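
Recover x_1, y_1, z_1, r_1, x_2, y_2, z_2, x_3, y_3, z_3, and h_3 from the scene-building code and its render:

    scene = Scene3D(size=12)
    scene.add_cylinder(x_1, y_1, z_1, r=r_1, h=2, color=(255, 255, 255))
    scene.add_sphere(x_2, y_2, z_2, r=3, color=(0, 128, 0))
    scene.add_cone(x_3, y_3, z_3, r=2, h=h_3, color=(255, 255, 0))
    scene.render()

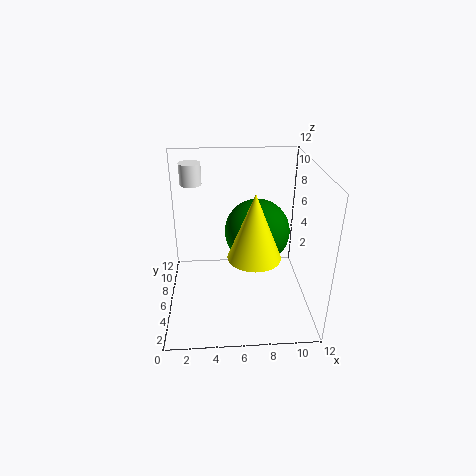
x_1 = 2
y_1 = 11
z_1 = 9
r_1 = 1
x_2 = 8
y_2 = 9
z_2 = 5
x_3 = 7
y_3 = 3
z_3 = 6
h_3 = 5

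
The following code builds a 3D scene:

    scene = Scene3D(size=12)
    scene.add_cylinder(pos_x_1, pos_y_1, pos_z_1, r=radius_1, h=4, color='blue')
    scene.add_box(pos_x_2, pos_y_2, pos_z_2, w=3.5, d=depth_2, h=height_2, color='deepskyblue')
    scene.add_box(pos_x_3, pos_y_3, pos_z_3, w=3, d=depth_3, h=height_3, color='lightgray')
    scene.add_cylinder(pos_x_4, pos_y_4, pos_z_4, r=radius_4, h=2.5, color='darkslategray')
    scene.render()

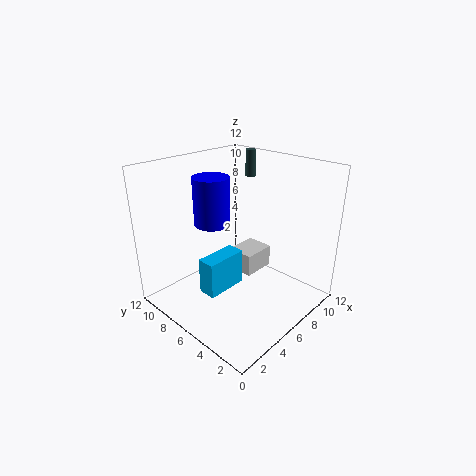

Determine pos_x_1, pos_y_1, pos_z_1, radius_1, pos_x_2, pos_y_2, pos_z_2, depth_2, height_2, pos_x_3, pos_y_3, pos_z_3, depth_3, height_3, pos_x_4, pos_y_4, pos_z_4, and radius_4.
pos_x_1 = 5; pos_y_1 = 8; pos_z_1 = 7; radius_1 = 1.5; pos_x_2 = 2.5; pos_y_2 = 5.5; pos_z_2 = 2; depth_2 = 1.5; height_2 = 3; pos_x_3 = 7.5; pos_y_3 = 6; pos_z_3 = 1.5; depth_3 = 2.5; height_3 = 2; pos_x_4 = 11.5; pos_y_4 = 9.5; pos_z_4 = 9.5; radius_4 = 0.5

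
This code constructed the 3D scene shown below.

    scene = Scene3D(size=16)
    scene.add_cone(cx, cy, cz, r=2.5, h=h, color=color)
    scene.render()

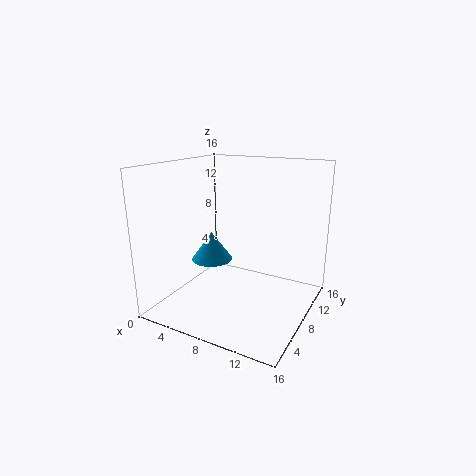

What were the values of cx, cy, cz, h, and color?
cx = 3.5; cy = 9.5; cz = 4; h = 3.5; color = 'deepskyblue'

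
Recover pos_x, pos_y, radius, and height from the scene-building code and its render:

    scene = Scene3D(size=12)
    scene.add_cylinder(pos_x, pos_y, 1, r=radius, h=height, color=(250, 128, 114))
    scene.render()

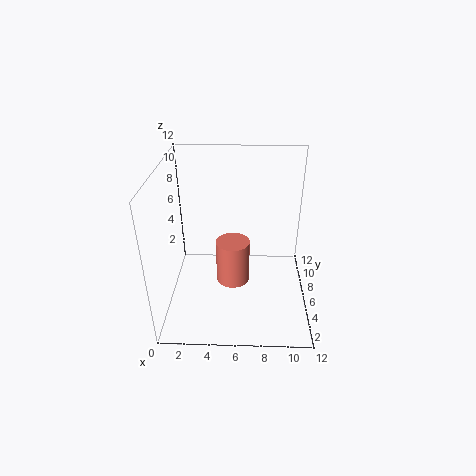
pos_x = 5.5
pos_y = 7
radius = 1.5
height = 4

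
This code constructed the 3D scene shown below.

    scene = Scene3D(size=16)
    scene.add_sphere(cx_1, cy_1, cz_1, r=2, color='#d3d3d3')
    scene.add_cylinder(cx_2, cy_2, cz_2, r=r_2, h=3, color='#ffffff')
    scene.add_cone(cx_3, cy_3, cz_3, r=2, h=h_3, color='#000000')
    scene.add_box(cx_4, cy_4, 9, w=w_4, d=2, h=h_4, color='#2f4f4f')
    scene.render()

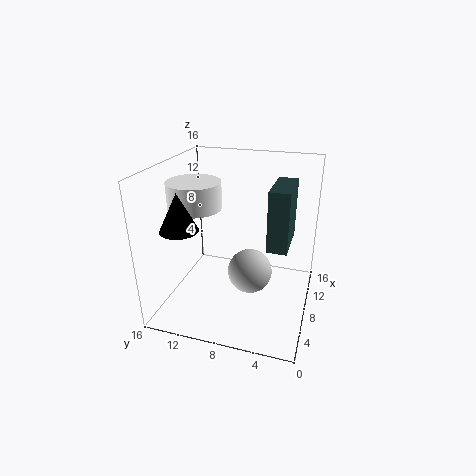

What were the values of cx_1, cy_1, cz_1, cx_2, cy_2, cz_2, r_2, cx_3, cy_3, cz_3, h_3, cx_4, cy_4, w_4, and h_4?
cx_1 = 2, cy_1 = 5, cz_1 = 8, cx_2 = 8, cy_2 = 13, cz_2 = 11, r_2 = 3, cx_3 = 4, cy_3 = 13, cz_3 = 10, h_3 = 4, cx_4 = 4, cy_4 = 2, w_4 = 5, h_4 = 6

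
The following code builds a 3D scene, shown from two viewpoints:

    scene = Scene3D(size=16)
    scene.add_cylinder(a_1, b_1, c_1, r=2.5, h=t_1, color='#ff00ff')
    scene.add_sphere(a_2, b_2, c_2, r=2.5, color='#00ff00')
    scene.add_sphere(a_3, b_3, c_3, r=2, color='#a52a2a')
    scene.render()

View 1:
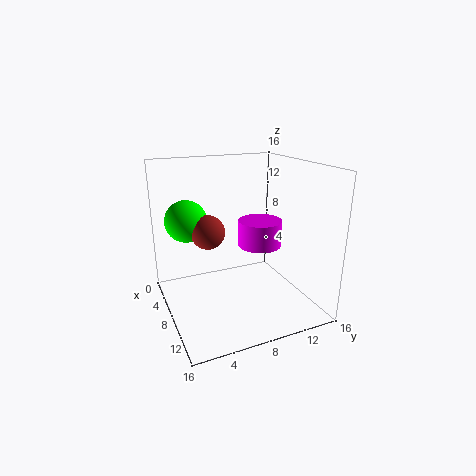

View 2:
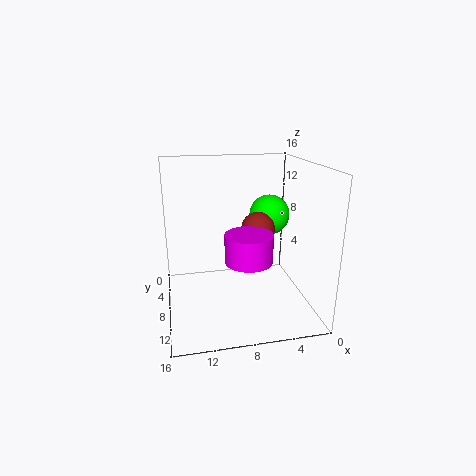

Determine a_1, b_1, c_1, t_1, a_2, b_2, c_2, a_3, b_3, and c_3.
a_1 = 7.5, b_1 = 11, c_1 = 6.5, t_1 = 3, a_2 = 3, b_2 = 3.5, c_2 = 9, a_3 = 5, b_3 = 5.5, c_3 = 8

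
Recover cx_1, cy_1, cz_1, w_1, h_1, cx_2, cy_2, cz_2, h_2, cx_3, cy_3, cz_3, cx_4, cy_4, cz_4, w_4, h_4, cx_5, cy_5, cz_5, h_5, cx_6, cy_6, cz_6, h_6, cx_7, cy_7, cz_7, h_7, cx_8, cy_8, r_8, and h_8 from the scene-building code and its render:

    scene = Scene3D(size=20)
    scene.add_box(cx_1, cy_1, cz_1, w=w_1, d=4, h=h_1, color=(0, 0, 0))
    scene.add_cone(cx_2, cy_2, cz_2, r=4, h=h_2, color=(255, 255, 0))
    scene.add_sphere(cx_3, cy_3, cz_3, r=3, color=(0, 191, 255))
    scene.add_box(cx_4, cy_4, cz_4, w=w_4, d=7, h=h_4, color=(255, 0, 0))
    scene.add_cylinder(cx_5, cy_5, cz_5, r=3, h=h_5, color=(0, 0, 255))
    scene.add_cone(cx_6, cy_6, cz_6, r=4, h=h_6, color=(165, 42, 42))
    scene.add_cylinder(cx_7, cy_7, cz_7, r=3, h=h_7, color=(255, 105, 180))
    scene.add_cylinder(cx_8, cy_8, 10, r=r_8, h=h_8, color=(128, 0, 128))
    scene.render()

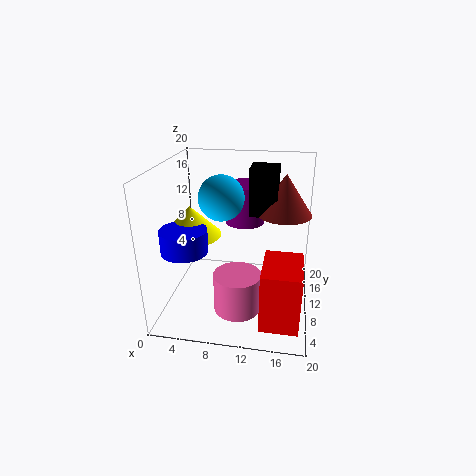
cx_1 = 11
cy_1 = 13
cz_1 = 12
w_1 = 4
h_1 = 7
cx_2 = 4
cy_2 = 8
cz_2 = 11
h_2 = 4
cx_3 = 8
cy_3 = 9
cz_3 = 16
cx_4 = 14
cy_4 = 2
cz_4 = 1
w_4 = 5
h_4 = 8
cx_5 = 4
cy_5 = 5
cz_5 = 10
h_5 = 3
cx_6 = 16
cy_6 = 15
cz_6 = 12
h_6 = 6
cx_7 = 11
cy_7 = 4
cz_7 = 3
h_7 = 5
cx_8 = 10
cy_8 = 16
r_8 = 3
h_8 = 6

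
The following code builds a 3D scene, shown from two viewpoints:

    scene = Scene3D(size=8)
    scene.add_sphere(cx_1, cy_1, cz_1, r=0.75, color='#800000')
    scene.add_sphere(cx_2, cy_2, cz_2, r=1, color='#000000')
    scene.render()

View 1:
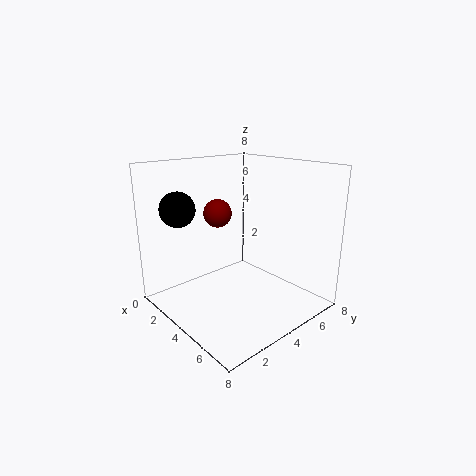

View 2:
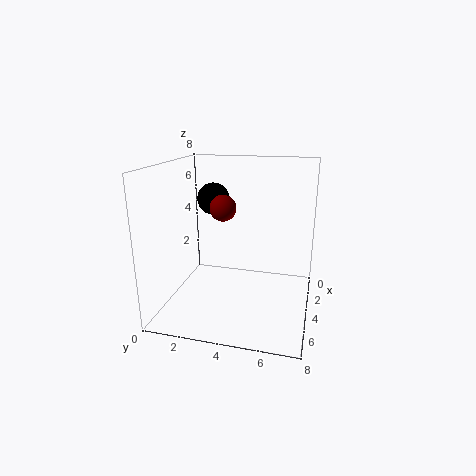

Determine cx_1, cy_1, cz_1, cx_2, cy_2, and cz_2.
cx_1 = 3.5, cy_1 = 3, cz_1 = 5.5, cx_2 = 1.5, cy_2 = 1.75, cz_2 = 5.5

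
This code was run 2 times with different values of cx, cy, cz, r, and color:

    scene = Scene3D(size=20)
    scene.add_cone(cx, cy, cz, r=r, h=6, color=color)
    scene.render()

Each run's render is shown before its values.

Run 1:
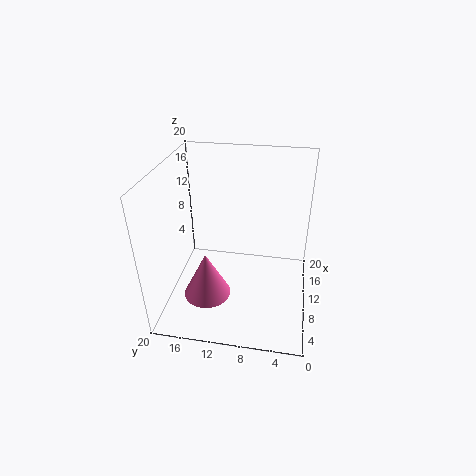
cx = 4
cy = 13
cz = 5
r = 3
color = 'hotpink'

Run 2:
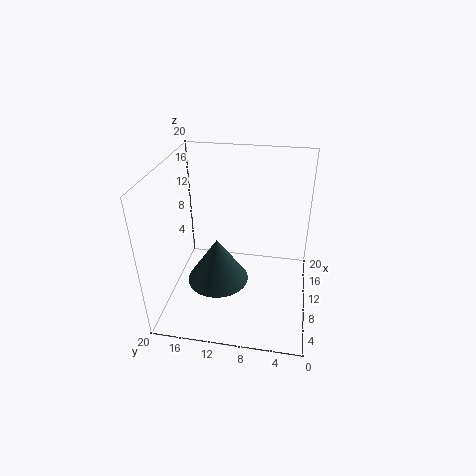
cx = 6
cy = 12
cz = 6
r = 4
color = 'darkslategray'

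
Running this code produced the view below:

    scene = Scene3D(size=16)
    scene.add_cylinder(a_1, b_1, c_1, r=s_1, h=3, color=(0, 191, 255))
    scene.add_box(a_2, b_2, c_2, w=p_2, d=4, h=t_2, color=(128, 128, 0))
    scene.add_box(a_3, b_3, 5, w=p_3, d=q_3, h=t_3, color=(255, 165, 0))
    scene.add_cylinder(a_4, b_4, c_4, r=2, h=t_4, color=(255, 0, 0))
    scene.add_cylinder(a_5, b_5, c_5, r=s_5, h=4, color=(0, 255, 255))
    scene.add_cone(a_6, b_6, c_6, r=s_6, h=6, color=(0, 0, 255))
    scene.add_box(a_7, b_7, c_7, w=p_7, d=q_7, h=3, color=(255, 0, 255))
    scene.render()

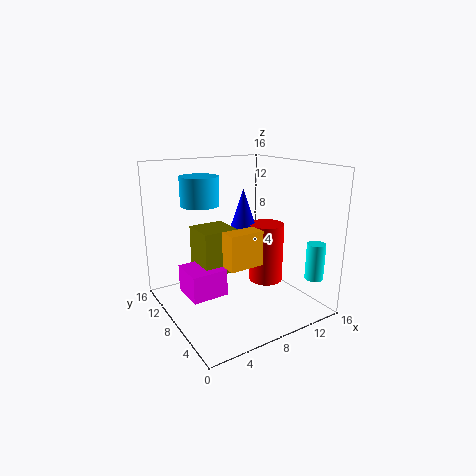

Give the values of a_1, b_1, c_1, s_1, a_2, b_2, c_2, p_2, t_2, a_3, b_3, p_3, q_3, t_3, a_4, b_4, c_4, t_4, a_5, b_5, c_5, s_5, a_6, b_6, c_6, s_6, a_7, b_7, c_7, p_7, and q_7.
a_1 = 4
b_1 = 9
c_1 = 12
s_1 = 2
a_2 = 4
b_2 = 8
c_2 = 4
p_2 = 4
t_2 = 5
a_3 = 6
b_3 = 6
p_3 = 4
q_3 = 2
t_3 = 4
a_4 = 12
b_4 = 8
c_4 = 2
t_4 = 7
a_5 = 14
b_5 = 2
c_5 = 4
s_5 = 1
a_6 = 10
b_6 = 10
c_6 = 7
s_6 = 2
a_7 = 2
b_7 = 7
c_7 = 2
p_7 = 4
q_7 = 4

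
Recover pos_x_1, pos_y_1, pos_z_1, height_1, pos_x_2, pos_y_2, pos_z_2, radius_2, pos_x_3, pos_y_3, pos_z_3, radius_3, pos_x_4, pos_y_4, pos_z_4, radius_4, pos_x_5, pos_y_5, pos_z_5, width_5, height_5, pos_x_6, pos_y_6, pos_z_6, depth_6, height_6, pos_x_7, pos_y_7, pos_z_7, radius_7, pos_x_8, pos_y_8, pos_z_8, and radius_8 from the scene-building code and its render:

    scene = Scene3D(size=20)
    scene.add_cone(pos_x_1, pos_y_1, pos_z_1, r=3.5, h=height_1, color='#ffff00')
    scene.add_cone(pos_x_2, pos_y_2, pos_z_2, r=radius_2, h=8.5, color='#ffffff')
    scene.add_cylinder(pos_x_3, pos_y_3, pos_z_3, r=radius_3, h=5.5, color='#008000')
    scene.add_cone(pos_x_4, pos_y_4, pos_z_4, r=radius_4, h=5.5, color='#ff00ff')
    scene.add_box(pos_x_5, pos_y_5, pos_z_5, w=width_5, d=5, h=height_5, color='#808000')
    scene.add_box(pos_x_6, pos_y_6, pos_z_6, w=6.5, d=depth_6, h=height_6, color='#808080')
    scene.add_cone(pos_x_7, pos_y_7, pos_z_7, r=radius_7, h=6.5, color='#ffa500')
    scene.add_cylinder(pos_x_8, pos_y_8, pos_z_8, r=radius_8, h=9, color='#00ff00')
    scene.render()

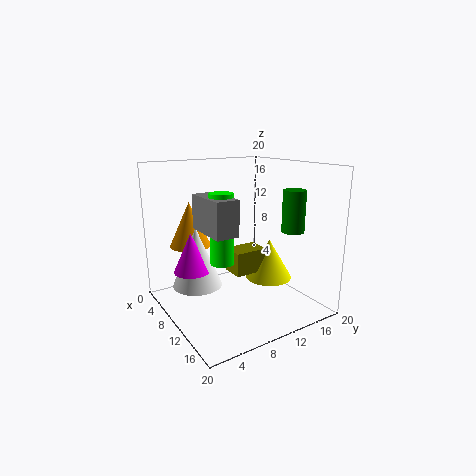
pos_x_1 = 9.5, pos_y_1 = 16, pos_z_1 = 2.5, height_1 = 6, pos_x_2 = 7, pos_y_2 = 5, pos_z_2 = 3, radius_2 = 3.5, pos_x_3 = 15.5, pos_y_3 = 15, pos_z_3 = 11.5, radius_3 = 1.5, pos_x_4 = 7.5, pos_y_4 = 4, pos_z_4 = 5.5, radius_4 = 2.5, pos_x_5 = 6.5, pos_y_5 = 10, pos_z_5 = 4, width_5 = 3.5, height_5 = 3.5, pos_x_6 = 8.5, pos_y_6 = 4, pos_z_6 = 12, depth_6 = 3, height_6 = 4.5, pos_x_7 = 4, pos_y_7 = 5.5, pos_z_7 = 8, radius_7 = 3, pos_x_8 = 12.5, pos_y_8 = 6, pos_z_8 = 8, radius_8 = 1.5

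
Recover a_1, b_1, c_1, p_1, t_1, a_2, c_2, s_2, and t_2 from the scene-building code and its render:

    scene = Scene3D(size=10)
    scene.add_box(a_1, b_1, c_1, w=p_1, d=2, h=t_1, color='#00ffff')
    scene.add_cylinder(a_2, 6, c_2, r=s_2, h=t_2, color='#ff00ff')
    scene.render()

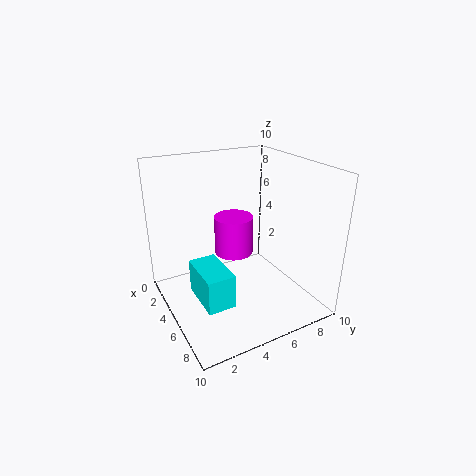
a_1 = 3
b_1 = 2
c_1 = 0.5
p_1 = 3.5
t_1 = 2.5
a_2 = 2.5
c_2 = 2.5
s_2 = 1.5
t_2 = 3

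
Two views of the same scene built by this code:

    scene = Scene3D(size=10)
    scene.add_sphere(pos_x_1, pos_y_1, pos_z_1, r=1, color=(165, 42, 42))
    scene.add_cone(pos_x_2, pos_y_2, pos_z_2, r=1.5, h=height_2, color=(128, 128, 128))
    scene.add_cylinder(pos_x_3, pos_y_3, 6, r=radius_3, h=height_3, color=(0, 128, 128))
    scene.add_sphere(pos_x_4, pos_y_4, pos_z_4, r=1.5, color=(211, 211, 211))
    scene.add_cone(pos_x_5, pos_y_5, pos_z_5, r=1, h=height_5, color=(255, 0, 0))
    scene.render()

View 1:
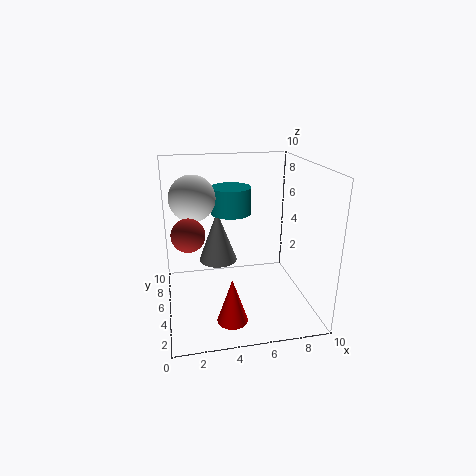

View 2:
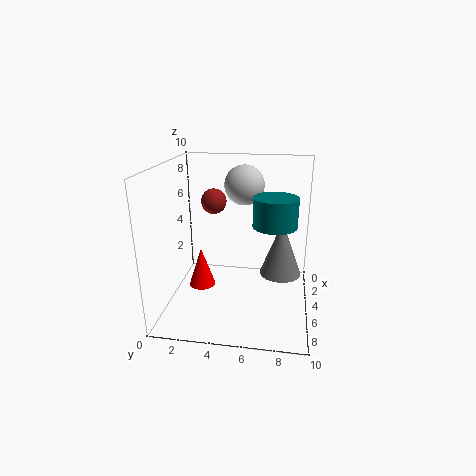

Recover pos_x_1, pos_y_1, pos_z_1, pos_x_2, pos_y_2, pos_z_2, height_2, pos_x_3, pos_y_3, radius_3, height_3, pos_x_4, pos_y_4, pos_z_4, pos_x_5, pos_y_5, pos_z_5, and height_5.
pos_x_1 = 1.5; pos_y_1 = 2.5; pos_z_1 = 6.5; pos_x_2 = 4; pos_y_2 = 8; pos_z_2 = 2; height_2 = 4; pos_x_3 = 5; pos_y_3 = 7.5; radius_3 = 1.5; height_3 = 2; pos_x_4 = 2; pos_y_4 = 5; pos_z_4 = 8; pos_x_5 = 4; pos_y_5 = 2; pos_z_5 = 0.5; height_5 = 3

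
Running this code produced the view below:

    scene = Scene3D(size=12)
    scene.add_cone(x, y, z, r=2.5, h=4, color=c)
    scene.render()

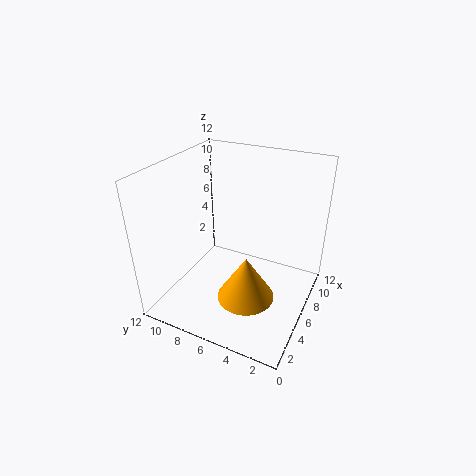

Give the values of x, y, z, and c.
x = 5.5; y = 5; z = 0.5; c = 'orange'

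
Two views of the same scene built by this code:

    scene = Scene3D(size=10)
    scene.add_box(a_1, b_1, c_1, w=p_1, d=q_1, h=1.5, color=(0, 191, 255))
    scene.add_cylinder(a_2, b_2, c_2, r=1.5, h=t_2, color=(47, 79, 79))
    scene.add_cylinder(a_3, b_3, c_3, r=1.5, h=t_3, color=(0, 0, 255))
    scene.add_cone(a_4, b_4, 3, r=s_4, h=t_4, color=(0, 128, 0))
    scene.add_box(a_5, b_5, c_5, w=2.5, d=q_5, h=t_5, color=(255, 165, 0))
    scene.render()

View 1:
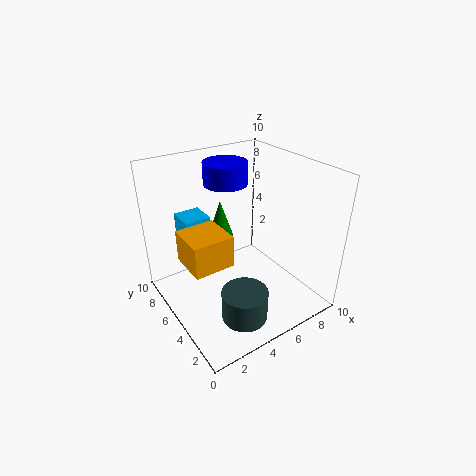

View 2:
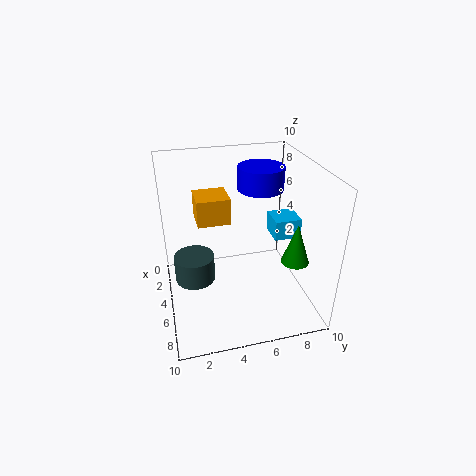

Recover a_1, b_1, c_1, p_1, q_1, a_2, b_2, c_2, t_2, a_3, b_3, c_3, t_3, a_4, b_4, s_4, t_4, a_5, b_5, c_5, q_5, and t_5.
a_1 = 2.5, b_1 = 8, c_1 = 4, p_1 = 2, q_1 = 2, a_2 = 3.5, b_2 = 2, c_2 = 1, t_2 = 2, a_3 = 5, b_3 = 6.5, c_3 = 8.5, t_3 = 1.5, a_4 = 6, b_4 = 9, s_4 = 1, t_4 = 3, a_5 = 0.5, b_5 = 2.5, c_5 = 5, q_5 = 2.5, t_5 = 2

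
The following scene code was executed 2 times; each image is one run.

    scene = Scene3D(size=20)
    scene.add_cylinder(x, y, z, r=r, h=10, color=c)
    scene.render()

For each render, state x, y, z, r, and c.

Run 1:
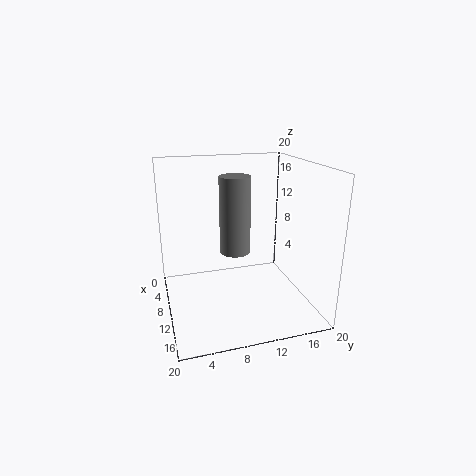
x = 12; y = 9; z = 9; r = 2; c = 'gray'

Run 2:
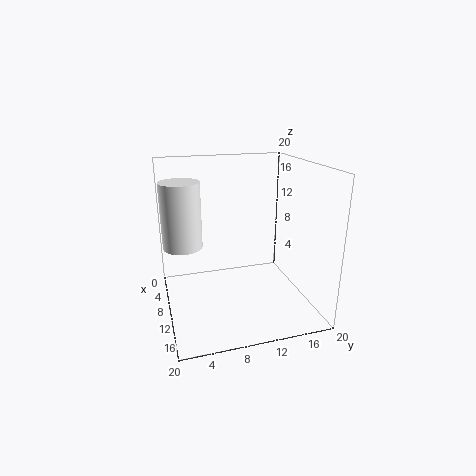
x = 4; y = 3; z = 7; r = 3; c = 'white'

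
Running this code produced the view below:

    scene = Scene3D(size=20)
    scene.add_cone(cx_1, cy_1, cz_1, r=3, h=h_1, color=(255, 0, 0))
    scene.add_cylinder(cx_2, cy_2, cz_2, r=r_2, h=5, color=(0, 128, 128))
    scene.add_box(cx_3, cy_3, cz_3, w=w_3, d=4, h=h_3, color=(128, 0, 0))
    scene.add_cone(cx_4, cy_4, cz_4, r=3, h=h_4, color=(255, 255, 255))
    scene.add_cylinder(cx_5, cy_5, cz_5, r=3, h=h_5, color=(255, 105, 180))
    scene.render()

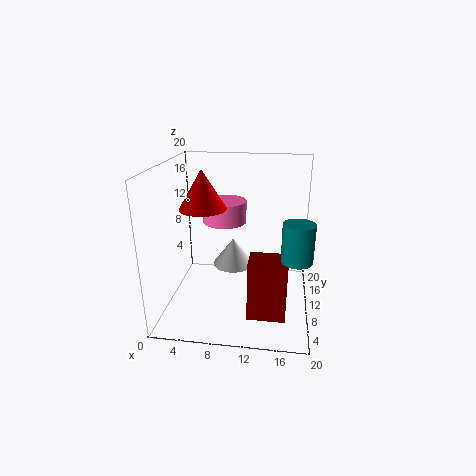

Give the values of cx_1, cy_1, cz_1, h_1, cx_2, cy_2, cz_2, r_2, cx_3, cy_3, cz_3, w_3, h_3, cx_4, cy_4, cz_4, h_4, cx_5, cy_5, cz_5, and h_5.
cx_1 = 6, cy_1 = 7, cz_1 = 15, h_1 = 5, cx_2 = 18, cy_2 = 6, cz_2 = 9, r_2 = 2, cx_3 = 12, cy_3 = 4, cz_3 = 1, w_3 = 5, h_3 = 8, cx_4 = 9, cy_4 = 12, cz_4 = 5, h_4 = 4, cx_5 = 8, cy_5 = 11, cz_5 = 12, h_5 = 3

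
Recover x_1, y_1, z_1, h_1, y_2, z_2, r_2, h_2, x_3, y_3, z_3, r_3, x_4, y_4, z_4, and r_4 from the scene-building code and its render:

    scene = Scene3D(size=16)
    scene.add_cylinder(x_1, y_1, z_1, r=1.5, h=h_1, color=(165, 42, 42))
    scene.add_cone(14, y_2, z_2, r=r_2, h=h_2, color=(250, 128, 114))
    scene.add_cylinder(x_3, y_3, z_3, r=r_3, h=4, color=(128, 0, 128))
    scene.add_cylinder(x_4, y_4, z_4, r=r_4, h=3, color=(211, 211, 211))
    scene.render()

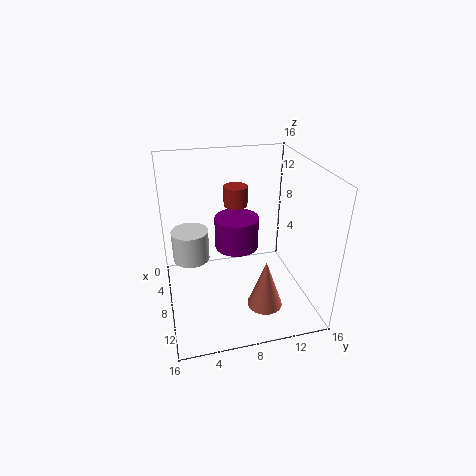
x_1 = 2
y_1 = 9.25
z_1 = 9.25
h_1 = 2.5
y_2 = 9.25
z_2 = 3.5
r_2 = 1.75
h_2 = 5
x_3 = 3.5
y_3 = 9
z_3 = 4.25
r_3 = 2.75
x_4 = 11
y_4 = 2.5
z_4 = 8.25
r_4 = 1.75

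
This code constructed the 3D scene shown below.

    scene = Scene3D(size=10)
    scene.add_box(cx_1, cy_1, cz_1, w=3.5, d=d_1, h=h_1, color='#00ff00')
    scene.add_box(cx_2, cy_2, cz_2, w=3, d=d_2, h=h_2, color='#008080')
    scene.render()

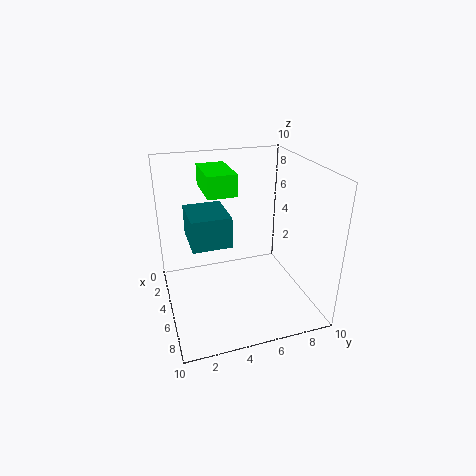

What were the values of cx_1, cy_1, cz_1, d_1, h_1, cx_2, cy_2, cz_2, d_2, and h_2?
cx_1 = 1.5; cy_1 = 3; cz_1 = 8; d_1 = 2; h_1 = 1.5; cx_2 = 4; cy_2 = 1.5; cz_2 = 5.5; d_2 = 2.5; h_2 = 2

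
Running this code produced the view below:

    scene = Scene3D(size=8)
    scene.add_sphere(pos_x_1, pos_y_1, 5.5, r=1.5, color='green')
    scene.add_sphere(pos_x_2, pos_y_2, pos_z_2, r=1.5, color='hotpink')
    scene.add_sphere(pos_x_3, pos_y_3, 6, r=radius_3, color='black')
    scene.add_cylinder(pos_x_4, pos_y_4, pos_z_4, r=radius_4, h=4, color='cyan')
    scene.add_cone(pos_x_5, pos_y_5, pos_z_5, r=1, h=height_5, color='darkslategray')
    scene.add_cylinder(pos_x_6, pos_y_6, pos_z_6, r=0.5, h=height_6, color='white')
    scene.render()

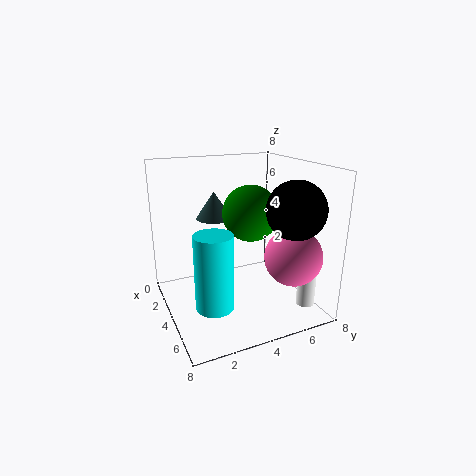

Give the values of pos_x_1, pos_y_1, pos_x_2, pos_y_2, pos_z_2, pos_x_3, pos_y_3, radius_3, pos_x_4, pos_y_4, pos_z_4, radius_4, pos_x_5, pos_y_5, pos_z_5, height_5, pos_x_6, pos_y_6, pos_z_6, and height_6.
pos_x_1 = 4.5, pos_y_1 = 4.5, pos_x_2 = 6.5, pos_y_2 = 6, pos_z_2 = 3.5, pos_x_3 = 6.5, pos_y_3 = 6, radius_3 = 1.5, pos_x_4 = 5.5, pos_y_4 = 2, pos_z_4 = 1, radius_4 = 1, pos_x_5 = 3, pos_y_5 = 3, pos_z_5 = 5, height_5 = 1.5, pos_x_6 = 6.5, pos_y_6 = 7, pos_z_6 = 0.5, height_6 = 2.5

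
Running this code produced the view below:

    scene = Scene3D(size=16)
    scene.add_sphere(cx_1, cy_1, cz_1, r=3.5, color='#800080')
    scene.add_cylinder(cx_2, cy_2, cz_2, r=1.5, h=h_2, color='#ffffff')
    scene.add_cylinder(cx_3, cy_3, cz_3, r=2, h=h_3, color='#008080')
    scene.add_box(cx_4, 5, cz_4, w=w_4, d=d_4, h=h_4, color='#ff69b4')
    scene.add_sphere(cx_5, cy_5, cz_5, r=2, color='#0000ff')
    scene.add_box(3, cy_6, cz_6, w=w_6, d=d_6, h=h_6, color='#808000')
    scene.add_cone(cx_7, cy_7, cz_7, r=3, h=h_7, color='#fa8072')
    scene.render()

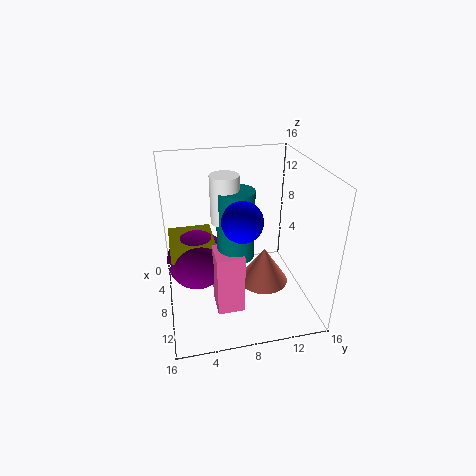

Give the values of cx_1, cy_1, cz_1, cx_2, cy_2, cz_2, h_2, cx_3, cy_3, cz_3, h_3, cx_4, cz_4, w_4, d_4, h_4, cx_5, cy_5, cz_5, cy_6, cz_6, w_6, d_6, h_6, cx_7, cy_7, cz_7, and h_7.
cx_1 = 6; cy_1 = 3.5; cz_1 = 4.5; cx_2 = 8.5; cy_2 = 6.5; cz_2 = 10.5; h_2 = 5; cx_3 = 9; cy_3 = 7.5; cz_3 = 6.5; h_3 = 7.5; cx_4 = 8; cz_4 = 0.5; w_4 = 3.5; d_4 = 3; h_4 = 7; cx_5 = 12; cy_5 = 7.5; cz_5 = 12; cy_6 = 0.5; cz_6 = 5.5; w_6 = 5; d_6 = 5; h_6 = 2; cx_7 = 7; cy_7 = 11.5; cz_7 = 1; h_7 = 4.5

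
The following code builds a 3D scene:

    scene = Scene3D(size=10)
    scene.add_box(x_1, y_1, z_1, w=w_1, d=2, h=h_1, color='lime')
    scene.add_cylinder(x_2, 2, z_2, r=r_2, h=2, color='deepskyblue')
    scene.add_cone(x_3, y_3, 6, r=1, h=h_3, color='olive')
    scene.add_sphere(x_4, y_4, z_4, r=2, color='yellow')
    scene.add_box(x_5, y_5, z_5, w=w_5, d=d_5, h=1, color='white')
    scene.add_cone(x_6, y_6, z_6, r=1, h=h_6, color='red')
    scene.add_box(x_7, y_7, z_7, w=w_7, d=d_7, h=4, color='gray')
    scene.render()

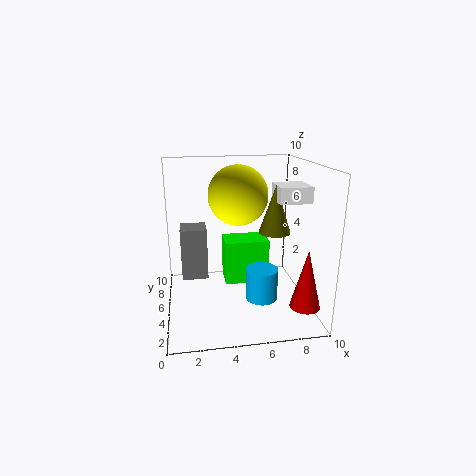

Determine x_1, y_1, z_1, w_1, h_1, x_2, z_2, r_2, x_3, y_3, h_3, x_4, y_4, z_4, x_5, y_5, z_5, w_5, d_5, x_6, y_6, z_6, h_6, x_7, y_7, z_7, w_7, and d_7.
x_1 = 4
y_1 = 4
z_1 = 2
w_1 = 3
h_1 = 3
x_2 = 6
z_2 = 2
r_2 = 1
x_3 = 7
y_3 = 3
h_3 = 3
x_4 = 5
y_4 = 5
z_4 = 8
x_5 = 7
y_5 = 2
z_5 = 8
w_5 = 2
d_5 = 2
x_6 = 9
y_6 = 2
z_6 = 1
h_6 = 4
x_7 = 1
y_7 = 7
z_7 = 1
w_7 = 2
d_7 = 2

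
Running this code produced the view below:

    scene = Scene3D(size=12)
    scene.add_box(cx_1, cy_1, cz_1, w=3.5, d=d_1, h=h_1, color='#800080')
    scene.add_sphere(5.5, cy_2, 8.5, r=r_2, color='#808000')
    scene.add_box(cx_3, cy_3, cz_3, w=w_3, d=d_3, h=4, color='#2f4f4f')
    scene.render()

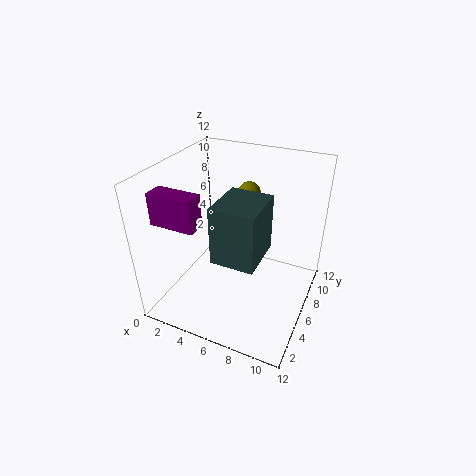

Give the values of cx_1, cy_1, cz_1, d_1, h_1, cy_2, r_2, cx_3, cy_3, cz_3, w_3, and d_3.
cx_1 = 1, cy_1 = 1.5, cz_1 = 8.5, d_1 = 1.5, h_1 = 2.5, cy_2 = 9.5, r_2 = 1, cx_3 = 6.5, cy_3 = 0.5, cz_3 = 7.5, w_3 = 3, d_3 = 3.5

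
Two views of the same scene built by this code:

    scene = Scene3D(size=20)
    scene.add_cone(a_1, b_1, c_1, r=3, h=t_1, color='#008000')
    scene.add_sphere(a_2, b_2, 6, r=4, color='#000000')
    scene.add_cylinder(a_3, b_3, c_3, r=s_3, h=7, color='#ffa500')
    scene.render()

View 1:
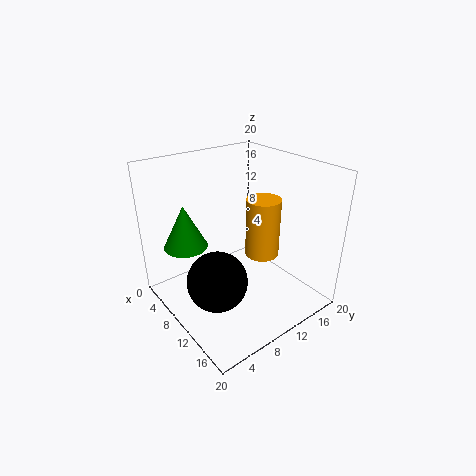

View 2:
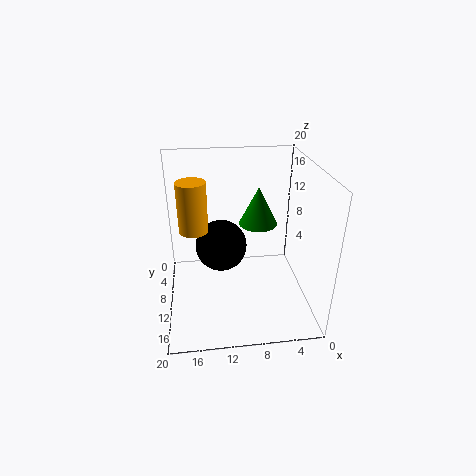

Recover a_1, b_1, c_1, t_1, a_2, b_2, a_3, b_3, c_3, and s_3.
a_1 = 6; b_1 = 4; c_1 = 9; t_1 = 6; a_2 = 12; b_2 = 5; a_3 = 16; b_3 = 9; c_3 = 11; s_3 = 2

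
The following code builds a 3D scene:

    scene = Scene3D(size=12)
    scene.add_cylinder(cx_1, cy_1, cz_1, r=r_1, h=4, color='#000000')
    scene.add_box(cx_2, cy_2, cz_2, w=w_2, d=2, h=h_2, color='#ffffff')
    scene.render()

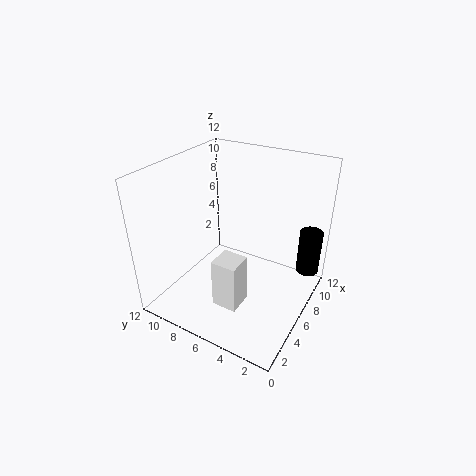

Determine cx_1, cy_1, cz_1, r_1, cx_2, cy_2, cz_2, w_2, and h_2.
cx_1 = 10, cy_1 = 1, cz_1 = 2, r_1 = 1, cx_2 = 2, cy_2 = 4, cz_2 = 2, w_2 = 2, h_2 = 4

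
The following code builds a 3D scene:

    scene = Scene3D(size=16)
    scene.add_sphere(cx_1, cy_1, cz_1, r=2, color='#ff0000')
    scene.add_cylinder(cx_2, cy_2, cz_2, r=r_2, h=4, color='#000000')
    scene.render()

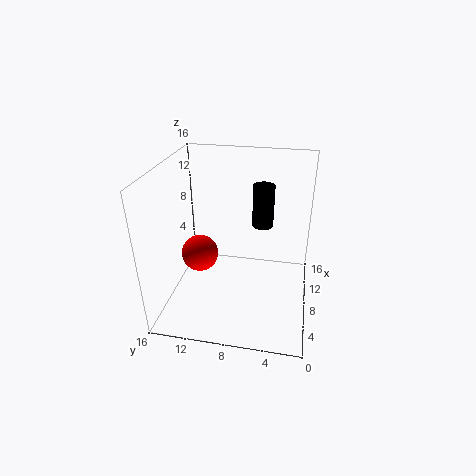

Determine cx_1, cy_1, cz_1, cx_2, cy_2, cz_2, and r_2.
cx_1 = 6.5, cy_1 = 12, cz_1 = 6.5, cx_2 = 5, cy_2 = 5, cz_2 = 11.5, r_2 = 1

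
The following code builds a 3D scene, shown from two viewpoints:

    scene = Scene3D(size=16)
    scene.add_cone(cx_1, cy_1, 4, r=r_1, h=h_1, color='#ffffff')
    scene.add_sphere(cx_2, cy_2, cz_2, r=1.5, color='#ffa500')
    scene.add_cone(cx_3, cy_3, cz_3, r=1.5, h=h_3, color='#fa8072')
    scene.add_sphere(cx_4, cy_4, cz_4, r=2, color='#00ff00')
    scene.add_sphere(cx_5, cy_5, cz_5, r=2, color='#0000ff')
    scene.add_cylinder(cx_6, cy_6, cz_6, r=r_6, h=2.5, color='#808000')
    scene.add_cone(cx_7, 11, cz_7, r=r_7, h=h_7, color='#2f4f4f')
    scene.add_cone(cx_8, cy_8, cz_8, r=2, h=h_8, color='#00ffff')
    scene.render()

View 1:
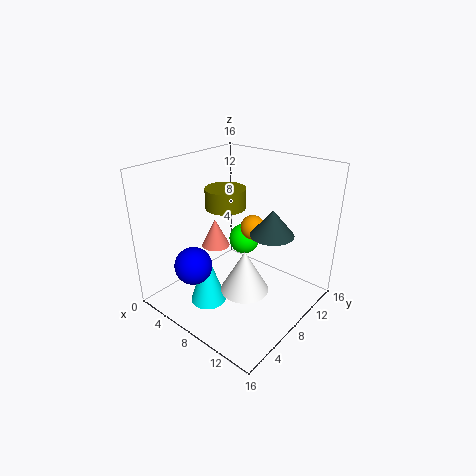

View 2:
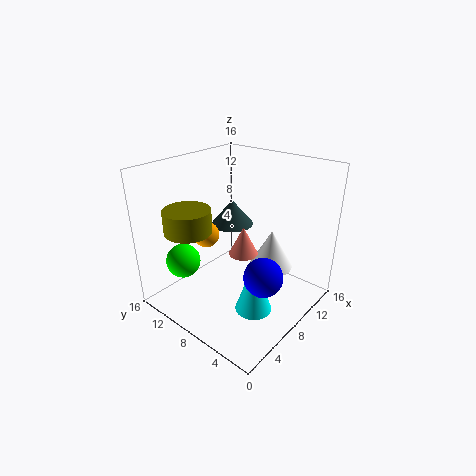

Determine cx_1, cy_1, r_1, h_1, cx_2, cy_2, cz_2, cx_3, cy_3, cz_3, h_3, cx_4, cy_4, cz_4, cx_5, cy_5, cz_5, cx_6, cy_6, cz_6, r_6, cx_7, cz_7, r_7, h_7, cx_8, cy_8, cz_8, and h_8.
cx_1 = 11
cy_1 = 5.5
r_1 = 2.5
h_1 = 4.5
cx_2 = 7
cy_2 = 12
cz_2 = 7.5
cx_3 = 6.5
cy_3 = 6
cz_3 = 7.5
h_3 = 3
cx_4 = 4.5
cy_4 = 13.5
cz_4 = 4.5
cx_5 = 6
cy_5 = 3
cz_5 = 6
cx_6 = 3.5
cy_6 = 11
cz_6 = 9.5
r_6 = 2.5
cx_7 = 10.5
cz_7 = 8
r_7 = 2.5
h_7 = 3
cx_8 = 6.5
cy_8 = 4.5
cz_8 = 1
h_8 = 6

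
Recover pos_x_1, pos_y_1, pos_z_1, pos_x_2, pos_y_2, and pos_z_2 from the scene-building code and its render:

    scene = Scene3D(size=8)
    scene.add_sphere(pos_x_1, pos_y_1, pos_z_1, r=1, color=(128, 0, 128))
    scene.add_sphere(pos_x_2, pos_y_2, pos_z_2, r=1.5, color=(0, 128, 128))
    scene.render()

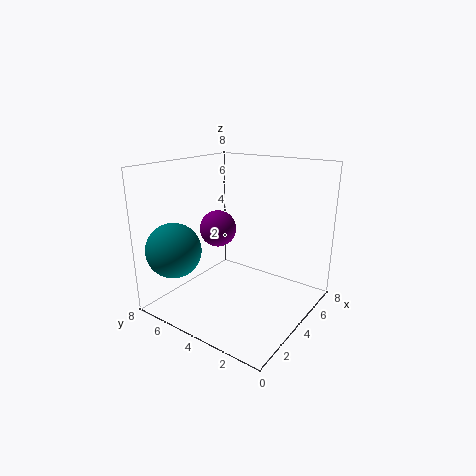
pos_x_1 = 3.5
pos_y_1 = 5
pos_z_1 = 4.5
pos_x_2 = 1.5
pos_y_2 = 6.5
pos_z_2 = 3.5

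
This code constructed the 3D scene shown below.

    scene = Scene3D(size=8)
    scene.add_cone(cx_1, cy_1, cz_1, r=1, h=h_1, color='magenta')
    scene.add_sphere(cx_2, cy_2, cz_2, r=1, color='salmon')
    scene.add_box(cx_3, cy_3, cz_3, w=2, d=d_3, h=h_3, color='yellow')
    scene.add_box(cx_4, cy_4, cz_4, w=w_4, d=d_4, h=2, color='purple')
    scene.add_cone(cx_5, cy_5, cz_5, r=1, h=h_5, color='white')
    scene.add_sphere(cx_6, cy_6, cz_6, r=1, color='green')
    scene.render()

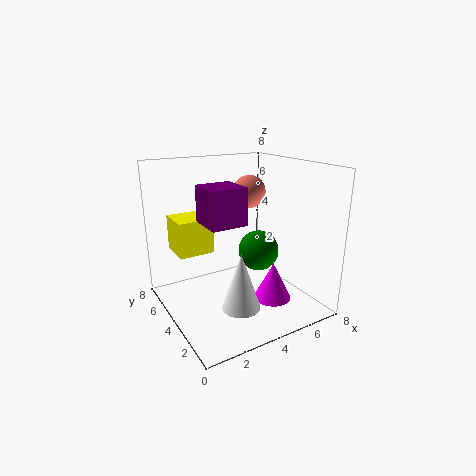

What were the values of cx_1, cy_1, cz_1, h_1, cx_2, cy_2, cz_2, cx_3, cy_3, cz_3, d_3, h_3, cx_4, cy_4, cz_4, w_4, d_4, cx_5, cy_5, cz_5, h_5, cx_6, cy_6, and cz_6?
cx_1 = 5, cy_1 = 2, cz_1 = 1, h_1 = 2, cx_2 = 6, cy_2 = 6, cz_2 = 6, cx_3 = 1, cy_3 = 5, cz_3 = 3, d_3 = 2, h_3 = 2, cx_4 = 2, cy_4 = 3, cz_4 = 5, w_4 = 2, d_4 = 2, cx_5 = 3, cy_5 = 2, cz_5 = 1, h_5 = 3, cx_6 = 4, cy_6 = 2, cz_6 = 4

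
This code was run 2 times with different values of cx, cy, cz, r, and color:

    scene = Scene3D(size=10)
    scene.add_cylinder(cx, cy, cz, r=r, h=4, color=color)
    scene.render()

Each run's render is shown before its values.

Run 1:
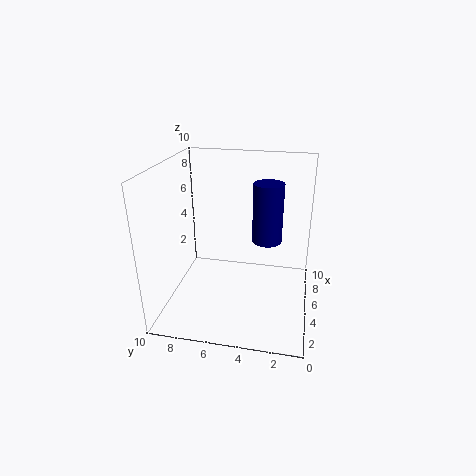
cx = 5, cy = 3, cz = 5, r = 1, color = 'navy'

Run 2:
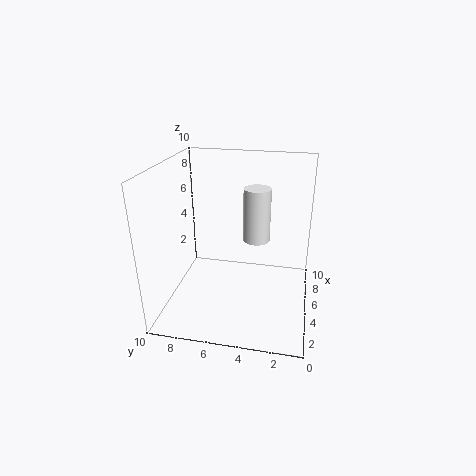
cx = 7, cy = 4, cz = 4, r = 1, color = 'white'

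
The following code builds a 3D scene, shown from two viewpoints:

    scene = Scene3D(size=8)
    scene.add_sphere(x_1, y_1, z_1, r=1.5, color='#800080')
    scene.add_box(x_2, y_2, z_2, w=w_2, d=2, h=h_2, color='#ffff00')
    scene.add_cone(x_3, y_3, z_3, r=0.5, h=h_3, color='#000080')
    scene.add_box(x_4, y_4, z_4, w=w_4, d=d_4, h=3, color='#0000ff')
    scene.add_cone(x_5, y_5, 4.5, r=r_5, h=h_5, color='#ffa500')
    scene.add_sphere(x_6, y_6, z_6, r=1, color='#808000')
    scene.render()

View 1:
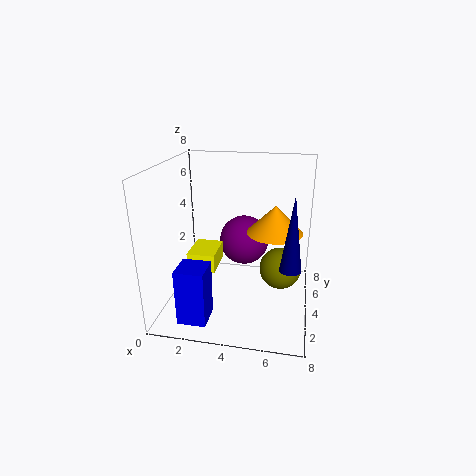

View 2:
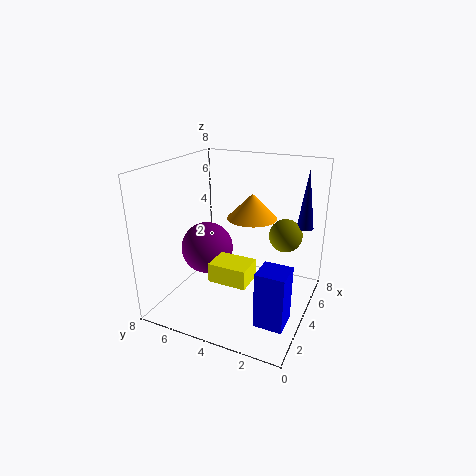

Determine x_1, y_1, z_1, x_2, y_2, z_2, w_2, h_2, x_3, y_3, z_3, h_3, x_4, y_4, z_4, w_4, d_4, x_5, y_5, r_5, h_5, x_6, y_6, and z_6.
x_1 = 4
y_1 = 6
z_1 = 3
x_2 = 1.5
y_2 = 2.5
z_2 = 2.5
w_2 = 1.5
h_2 = 1
x_3 = 7
y_3 = 1
z_3 = 4
h_3 = 3.5
x_4 = 1.5
y_4 = 0.5
z_4 = 0.5
w_4 = 1.5
d_4 = 1.5
x_5 = 6
y_5 = 4
r_5 = 1.5
h_5 = 1.5
x_6 = 6.5
y_6 = 2
z_6 = 3.5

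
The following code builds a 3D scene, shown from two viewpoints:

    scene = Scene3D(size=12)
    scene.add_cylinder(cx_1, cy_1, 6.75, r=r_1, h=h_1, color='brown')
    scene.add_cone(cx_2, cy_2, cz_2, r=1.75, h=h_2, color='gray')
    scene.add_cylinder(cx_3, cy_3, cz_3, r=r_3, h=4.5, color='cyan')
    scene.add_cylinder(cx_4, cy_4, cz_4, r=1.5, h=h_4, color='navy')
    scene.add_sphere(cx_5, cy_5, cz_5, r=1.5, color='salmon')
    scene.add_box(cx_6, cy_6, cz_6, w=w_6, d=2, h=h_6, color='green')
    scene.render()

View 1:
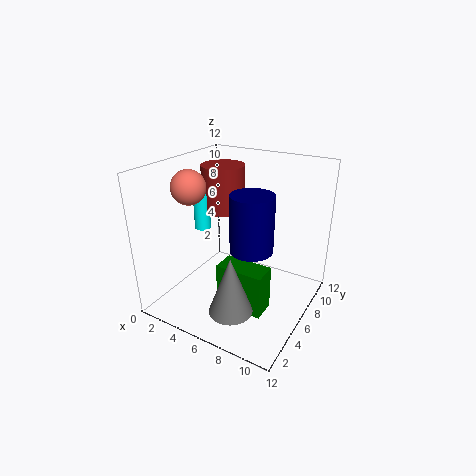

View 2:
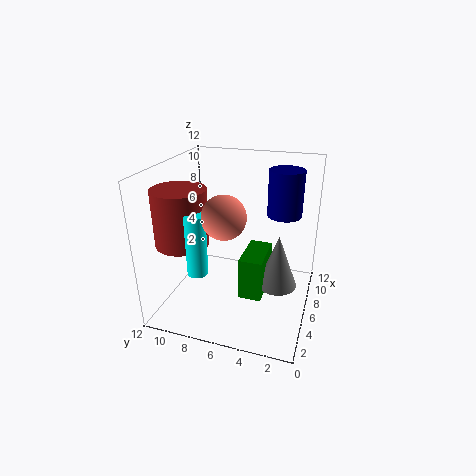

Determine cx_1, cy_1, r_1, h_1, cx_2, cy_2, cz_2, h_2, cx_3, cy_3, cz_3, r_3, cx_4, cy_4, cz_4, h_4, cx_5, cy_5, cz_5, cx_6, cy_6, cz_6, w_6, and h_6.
cx_1 = 2.5, cy_1 = 9.25, r_1 = 2, h_1 = 4.25, cx_2 = 7.25, cy_2 = 2.75, cz_2 = 1.25, h_2 = 4.75, cx_3 = 1.25, cy_3 = 7.5, cz_3 = 5.25, r_3 = 0.75, cx_4 = 9, cy_4 = 2.75, cz_4 = 7.25, h_4 = 4, cx_5 = 1.5, cy_5 = 5.5, cz_5 = 9.75, cx_6 = 5.25, cy_6 = 3.75, cz_6 = 0.5, w_6 = 4, h_6 = 3.75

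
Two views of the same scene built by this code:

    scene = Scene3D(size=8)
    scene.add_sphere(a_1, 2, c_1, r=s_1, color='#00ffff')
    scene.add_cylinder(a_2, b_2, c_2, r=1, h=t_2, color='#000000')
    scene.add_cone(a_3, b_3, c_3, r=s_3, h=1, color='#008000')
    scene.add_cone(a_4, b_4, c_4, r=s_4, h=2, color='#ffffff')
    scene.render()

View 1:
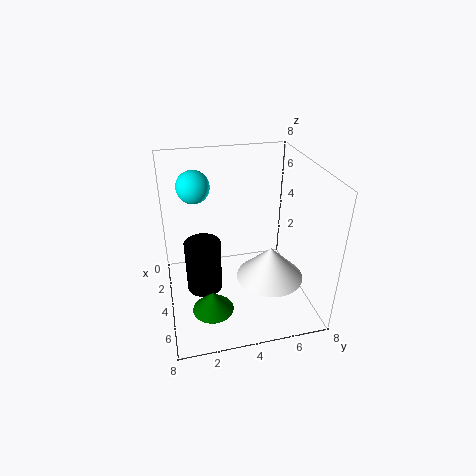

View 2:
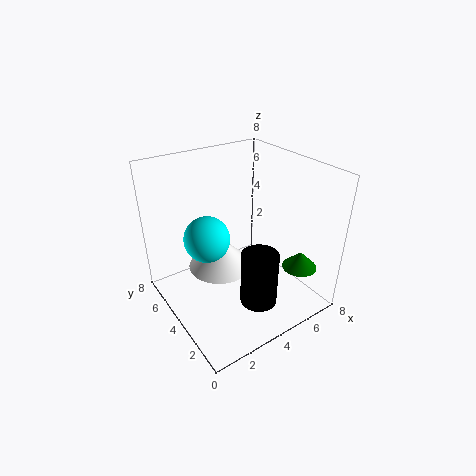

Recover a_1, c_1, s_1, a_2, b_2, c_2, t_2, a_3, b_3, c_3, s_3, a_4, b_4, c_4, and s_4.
a_1 = 1; c_1 = 6; s_1 = 1; a_2 = 4; b_2 = 2; c_2 = 1; t_2 = 3; a_3 = 7; b_3 = 2; c_3 = 2; s_3 = 1; a_4 = 4; b_4 = 6; c_4 = 1; s_4 = 2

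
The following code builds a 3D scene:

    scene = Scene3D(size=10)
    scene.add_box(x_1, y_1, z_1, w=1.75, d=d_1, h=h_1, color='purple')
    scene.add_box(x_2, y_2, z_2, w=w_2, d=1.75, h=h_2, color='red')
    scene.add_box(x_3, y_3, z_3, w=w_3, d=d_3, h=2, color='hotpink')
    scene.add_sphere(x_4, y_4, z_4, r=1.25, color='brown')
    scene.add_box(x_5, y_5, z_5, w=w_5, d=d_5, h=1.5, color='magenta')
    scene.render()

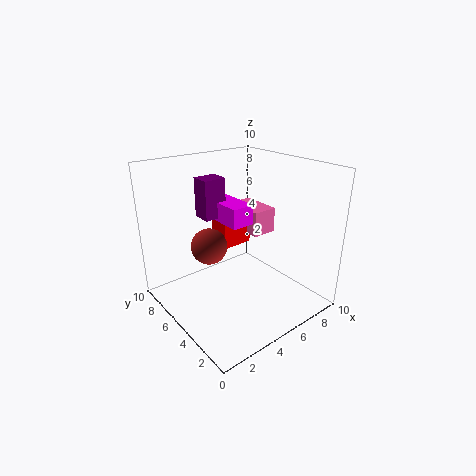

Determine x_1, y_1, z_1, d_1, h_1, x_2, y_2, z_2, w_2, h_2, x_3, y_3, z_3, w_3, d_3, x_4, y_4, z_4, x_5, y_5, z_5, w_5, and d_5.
x_1 = 4.25, y_1 = 7.75, z_1 = 5.5, d_1 = 1.5, h_1 = 3, x_2 = 5.5, y_2 = 7.25, z_2 = 3, w_2 = 2.5, h_2 = 2.5, x_3 = 7.75, y_3 = 6.25, z_3 = 3.75, w_3 = 2, d_3 = 3.25, x_4 = 3.25, y_4 = 6, z_4 = 4.5, x_5 = 5.25, y_5 = 5.75, z_5 = 5.25, w_5 = 1.75, d_5 = 3.5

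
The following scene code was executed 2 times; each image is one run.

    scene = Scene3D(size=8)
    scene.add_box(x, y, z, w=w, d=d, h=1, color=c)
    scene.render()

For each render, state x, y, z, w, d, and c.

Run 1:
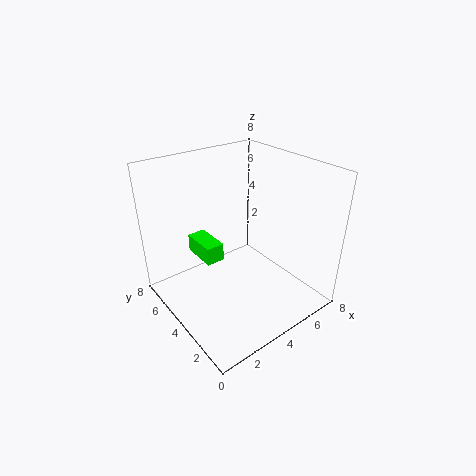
x = 2
y = 4
z = 3
w = 1
d = 2
c = 'lime'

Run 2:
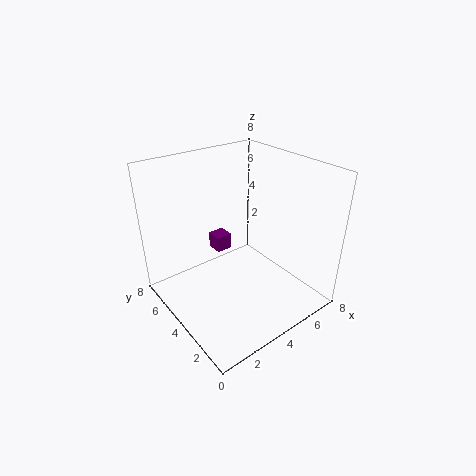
x = 4
y = 6
z = 2
w = 1
d = 1
c = 'purple'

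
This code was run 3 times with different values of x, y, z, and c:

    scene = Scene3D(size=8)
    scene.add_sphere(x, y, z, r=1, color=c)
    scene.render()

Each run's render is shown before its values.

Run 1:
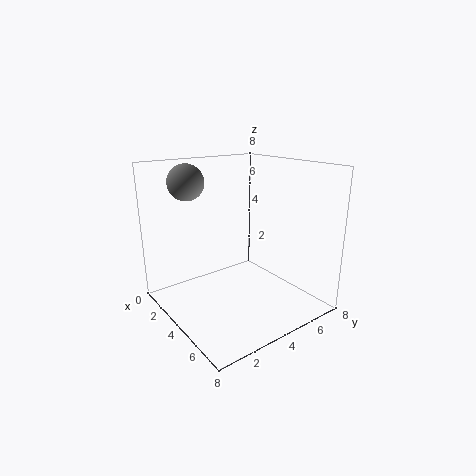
x = 2; y = 2; z = 7; c = 'gray'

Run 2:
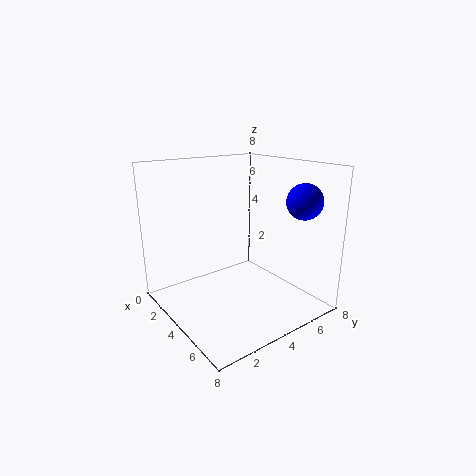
x = 6; y = 7; z = 6; c = 'blue'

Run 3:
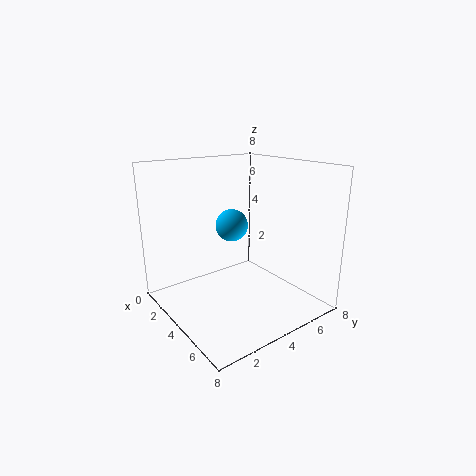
x = 2; y = 5; z = 4; c = 'deepskyblue'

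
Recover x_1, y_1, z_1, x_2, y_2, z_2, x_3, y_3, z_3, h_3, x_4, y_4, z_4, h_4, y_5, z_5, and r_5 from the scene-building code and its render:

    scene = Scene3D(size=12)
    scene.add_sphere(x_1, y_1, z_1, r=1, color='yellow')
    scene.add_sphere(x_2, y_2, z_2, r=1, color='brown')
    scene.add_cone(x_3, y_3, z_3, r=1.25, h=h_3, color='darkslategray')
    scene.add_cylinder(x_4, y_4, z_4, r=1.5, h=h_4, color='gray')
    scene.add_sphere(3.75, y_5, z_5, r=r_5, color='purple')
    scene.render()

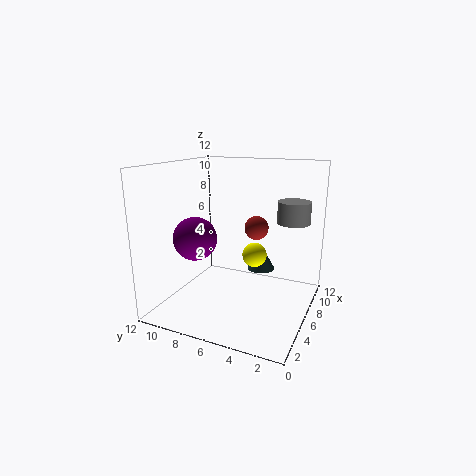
x_1 = 6, y_1 = 4.5, z_1 = 4.75, x_2 = 7, y_2 = 4.75, z_2 = 6.75, x_3 = 9, y_3 = 5, z_3 = 2.25, h_3 = 2.25, x_4 = 10.5, y_4 = 2.5, z_4 = 6.5, h_4 = 2, y_5 = 8.75, z_5 = 6.25, r_5 = 1.75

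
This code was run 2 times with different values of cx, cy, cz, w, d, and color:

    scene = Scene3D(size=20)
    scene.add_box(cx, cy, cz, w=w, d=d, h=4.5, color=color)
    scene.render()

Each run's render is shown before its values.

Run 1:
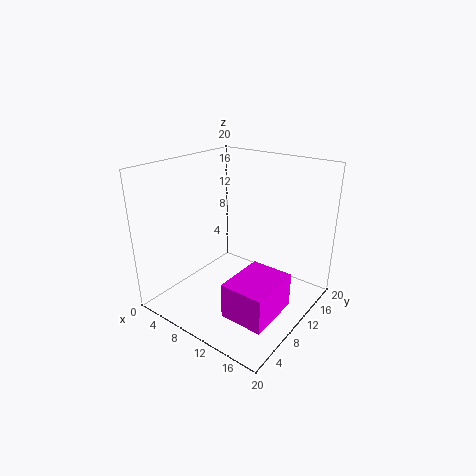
cx = 13.5; cy = 2; cz = 3.5; w = 5.5; d = 7; color = 'magenta'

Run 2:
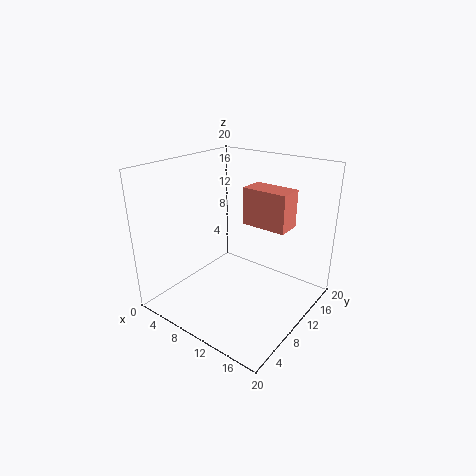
cx = 13; cy = 7; cz = 14; w = 5.5; d = 3; color = 'salmon'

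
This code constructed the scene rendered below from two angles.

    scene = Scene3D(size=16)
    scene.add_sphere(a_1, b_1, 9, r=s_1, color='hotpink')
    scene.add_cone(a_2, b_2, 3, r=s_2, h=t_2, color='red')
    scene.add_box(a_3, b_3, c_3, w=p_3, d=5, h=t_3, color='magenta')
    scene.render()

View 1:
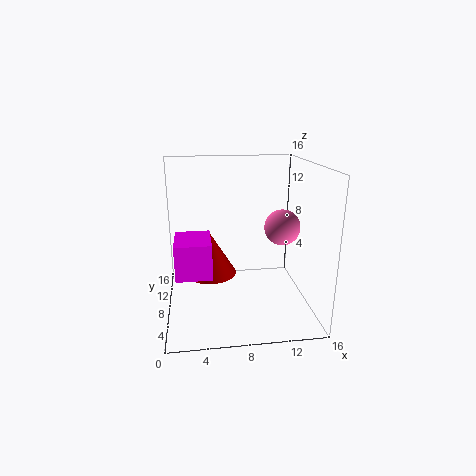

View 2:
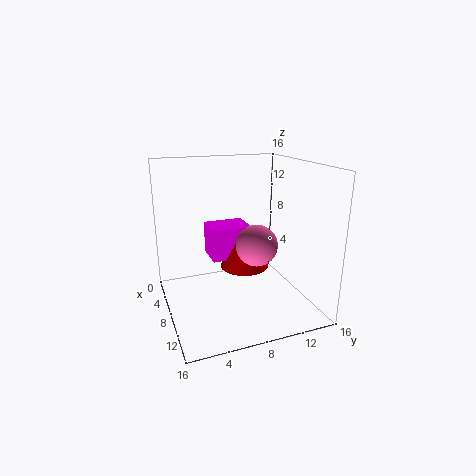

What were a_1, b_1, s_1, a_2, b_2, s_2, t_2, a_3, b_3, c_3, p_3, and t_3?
a_1 = 13
b_1 = 8
s_1 = 2
a_2 = 5
b_2 = 10
s_2 = 3
t_2 = 5
a_3 = 1
b_3 = 6
c_3 = 4
p_3 = 4
t_3 = 4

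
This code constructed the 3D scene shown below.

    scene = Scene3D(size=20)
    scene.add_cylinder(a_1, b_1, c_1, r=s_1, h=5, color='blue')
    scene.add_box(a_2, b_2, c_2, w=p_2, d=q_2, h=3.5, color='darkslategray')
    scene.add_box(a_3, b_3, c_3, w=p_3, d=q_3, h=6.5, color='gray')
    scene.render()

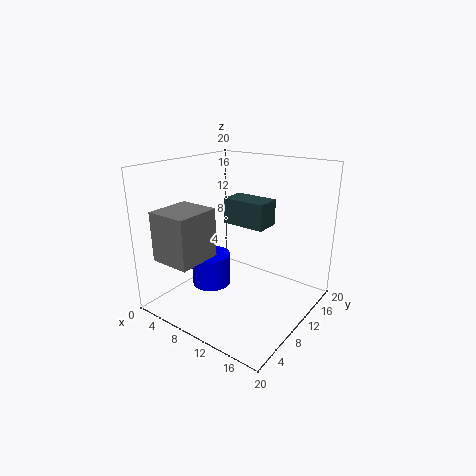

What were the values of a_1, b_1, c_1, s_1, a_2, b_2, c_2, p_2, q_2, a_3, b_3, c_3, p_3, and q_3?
a_1 = 4
b_1 = 11
c_1 = 0.5
s_1 = 3
a_2 = 8
b_2 = 9.5
c_2 = 12
p_2 = 6
q_2 = 3.5
a_3 = 3.5
b_3 = 0.5
c_3 = 8.5
p_3 = 5.5
q_3 = 6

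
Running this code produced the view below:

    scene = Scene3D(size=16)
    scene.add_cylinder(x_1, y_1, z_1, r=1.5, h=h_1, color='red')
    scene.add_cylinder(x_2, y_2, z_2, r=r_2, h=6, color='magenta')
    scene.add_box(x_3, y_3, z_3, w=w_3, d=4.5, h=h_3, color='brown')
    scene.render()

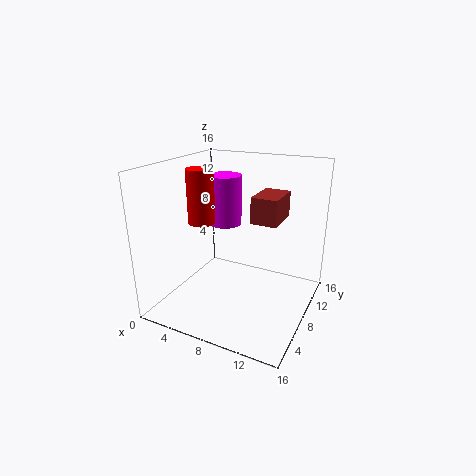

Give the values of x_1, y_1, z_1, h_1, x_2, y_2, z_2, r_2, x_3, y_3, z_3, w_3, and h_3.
x_1 = 4; y_1 = 7; z_1 = 9.5; h_1 = 6; x_2 = 4.5; y_2 = 11.5; z_2 = 8; r_2 = 2; x_3 = 9; y_3 = 9; z_3 = 9.5; w_3 = 3; h_3 = 3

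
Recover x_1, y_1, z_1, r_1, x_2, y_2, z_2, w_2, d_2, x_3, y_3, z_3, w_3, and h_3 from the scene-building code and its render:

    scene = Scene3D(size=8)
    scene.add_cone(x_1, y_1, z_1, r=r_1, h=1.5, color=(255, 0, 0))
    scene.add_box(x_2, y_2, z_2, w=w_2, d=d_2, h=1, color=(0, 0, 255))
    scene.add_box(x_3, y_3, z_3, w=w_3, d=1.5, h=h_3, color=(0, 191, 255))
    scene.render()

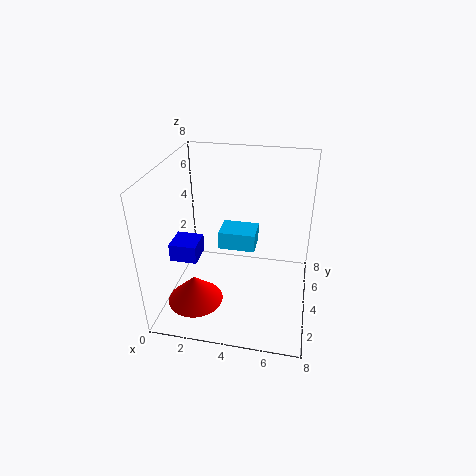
x_1 = 2
y_1 = 2
z_1 = 1
r_1 = 1.5
x_2 = 0.5
y_2 = 2.5
z_2 = 3
w_2 = 1.5
d_2 = 1.5
x_3 = 3
y_3 = 3.5
z_3 = 3.5
w_3 = 2
h_3 = 1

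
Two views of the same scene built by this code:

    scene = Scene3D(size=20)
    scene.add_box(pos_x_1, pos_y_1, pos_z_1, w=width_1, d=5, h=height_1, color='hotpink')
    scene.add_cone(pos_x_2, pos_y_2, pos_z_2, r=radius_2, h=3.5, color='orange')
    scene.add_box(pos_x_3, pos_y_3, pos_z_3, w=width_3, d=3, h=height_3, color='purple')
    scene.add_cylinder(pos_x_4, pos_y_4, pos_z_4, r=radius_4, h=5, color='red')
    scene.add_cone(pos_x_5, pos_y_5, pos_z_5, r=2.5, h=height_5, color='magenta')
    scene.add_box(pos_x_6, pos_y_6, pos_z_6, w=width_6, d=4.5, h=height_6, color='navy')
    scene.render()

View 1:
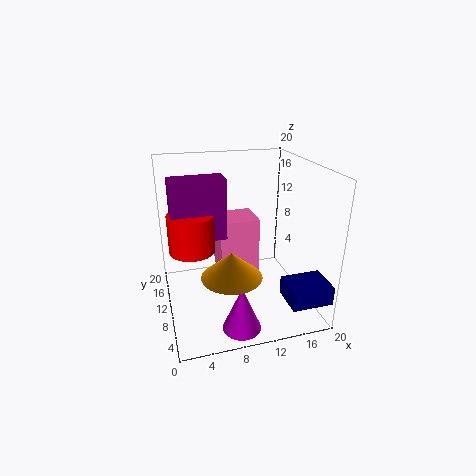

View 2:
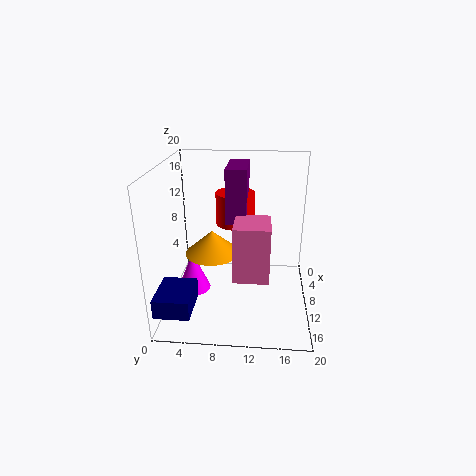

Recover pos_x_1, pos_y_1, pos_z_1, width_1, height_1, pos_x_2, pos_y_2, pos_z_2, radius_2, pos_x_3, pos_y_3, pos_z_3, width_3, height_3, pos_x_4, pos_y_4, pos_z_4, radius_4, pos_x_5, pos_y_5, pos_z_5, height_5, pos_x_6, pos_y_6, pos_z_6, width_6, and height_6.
pos_x_1 = 7.5
pos_y_1 = 9.5
pos_z_1 = 4.5
width_1 = 5.5
height_1 = 8
pos_x_2 = 8
pos_y_2 = 6
pos_z_2 = 6.5
radius_2 = 4
pos_x_3 = 1
pos_y_3 = 8
pos_z_3 = 11
width_3 = 7
height_3 = 8
pos_x_4 = 3.5
pos_y_4 = 9
pos_z_4 = 9.5
radius_4 = 3
pos_x_5 = 8.5
pos_y_5 = 3
pos_z_5 = 0.5
height_5 = 6
pos_x_6 = 14.5
pos_y_6 = 0.5
pos_z_6 = 3.5
width_6 = 5.5
height_6 = 2.5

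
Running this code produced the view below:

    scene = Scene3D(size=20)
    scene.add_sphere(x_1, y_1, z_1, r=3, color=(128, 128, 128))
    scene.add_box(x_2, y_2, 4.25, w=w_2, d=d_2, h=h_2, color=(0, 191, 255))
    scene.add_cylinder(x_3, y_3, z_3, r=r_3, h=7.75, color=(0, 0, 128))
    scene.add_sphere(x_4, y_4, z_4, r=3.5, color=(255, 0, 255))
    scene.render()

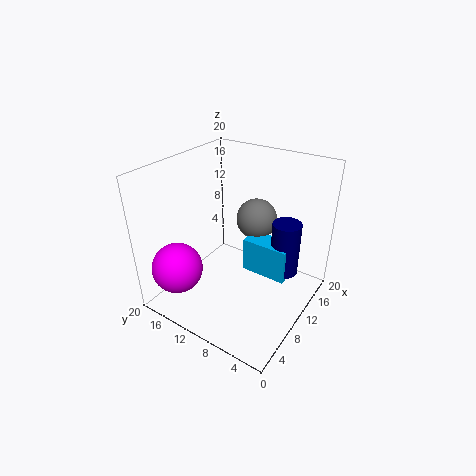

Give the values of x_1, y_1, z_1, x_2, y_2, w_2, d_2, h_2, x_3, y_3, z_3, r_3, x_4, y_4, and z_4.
x_1 = 15; y_1 = 10; z_1 = 10.75; x_2 = 11; y_2 = 3.25; w_2 = 3.25; d_2 = 6.5; h_2 = 5; x_3 = 13.25; y_3 = 4.25; z_3 = 4.75; r_3 = 2; x_4 = 3.75; y_4 = 16; z_4 = 6.25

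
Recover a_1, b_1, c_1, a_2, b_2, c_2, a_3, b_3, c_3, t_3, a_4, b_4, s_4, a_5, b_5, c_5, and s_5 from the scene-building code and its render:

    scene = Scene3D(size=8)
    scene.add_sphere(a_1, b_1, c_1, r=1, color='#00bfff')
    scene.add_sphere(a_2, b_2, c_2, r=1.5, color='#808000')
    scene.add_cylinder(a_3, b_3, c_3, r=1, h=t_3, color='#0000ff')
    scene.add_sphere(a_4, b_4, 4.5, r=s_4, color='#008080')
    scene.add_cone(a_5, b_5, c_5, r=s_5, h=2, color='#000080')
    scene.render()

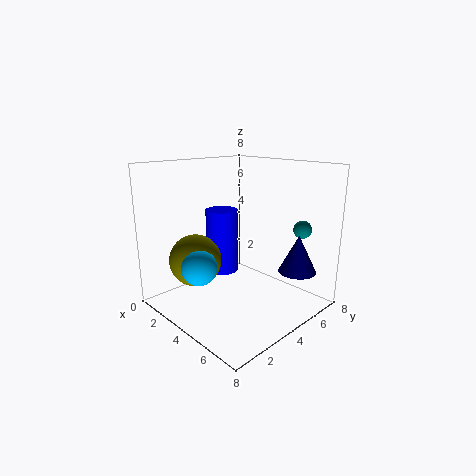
a_1 = 3; b_1 = 2; c_1 = 2.5; a_2 = 2; b_2 = 2.5; c_2 = 2.5; a_3 = 1.5; b_3 = 5; c_3 = 1; t_3 = 4; a_4 = 6.5; b_4 = 6.5; s_4 = 0.5; a_5 = 7; b_5 = 5.5; c_5 = 2.5; s_5 = 1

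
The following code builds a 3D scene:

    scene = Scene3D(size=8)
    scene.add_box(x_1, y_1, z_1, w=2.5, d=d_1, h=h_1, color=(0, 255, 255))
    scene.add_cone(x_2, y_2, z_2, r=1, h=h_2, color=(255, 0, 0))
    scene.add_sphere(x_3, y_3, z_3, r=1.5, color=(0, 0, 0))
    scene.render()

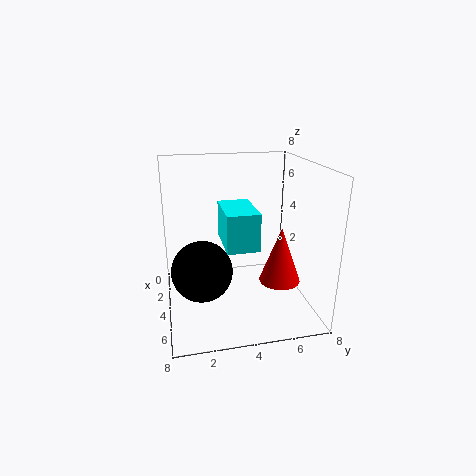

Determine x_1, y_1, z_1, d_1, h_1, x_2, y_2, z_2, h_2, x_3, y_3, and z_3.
x_1 = 5; y_1 = 2.75; z_1 = 4.75; d_1 = 1.5; h_1 = 1.75; x_2 = 6.75; y_2 = 5.5; z_2 = 2.75; h_2 = 2.75; x_3 = 6; y_3 = 1.75; z_3 = 3.25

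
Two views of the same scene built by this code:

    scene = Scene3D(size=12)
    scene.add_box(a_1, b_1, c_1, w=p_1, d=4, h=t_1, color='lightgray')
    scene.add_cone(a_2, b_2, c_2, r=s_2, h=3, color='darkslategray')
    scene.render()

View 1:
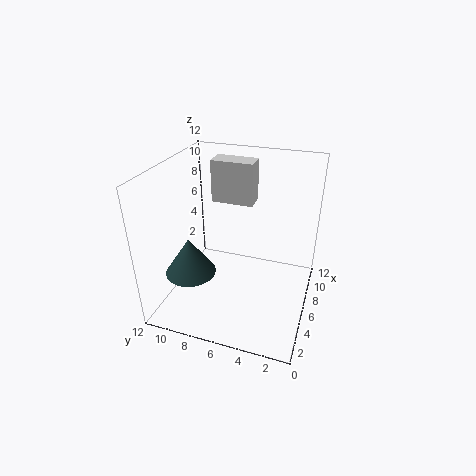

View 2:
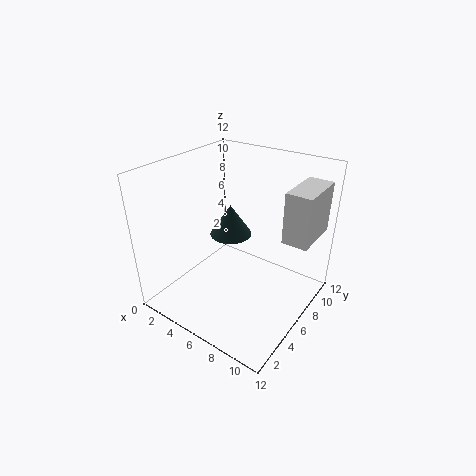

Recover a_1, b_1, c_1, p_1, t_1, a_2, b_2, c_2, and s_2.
a_1 = 10
b_1 = 6
c_1 = 7
p_1 = 2
t_1 = 4
a_2 = 3
b_2 = 9
c_2 = 4
s_2 = 2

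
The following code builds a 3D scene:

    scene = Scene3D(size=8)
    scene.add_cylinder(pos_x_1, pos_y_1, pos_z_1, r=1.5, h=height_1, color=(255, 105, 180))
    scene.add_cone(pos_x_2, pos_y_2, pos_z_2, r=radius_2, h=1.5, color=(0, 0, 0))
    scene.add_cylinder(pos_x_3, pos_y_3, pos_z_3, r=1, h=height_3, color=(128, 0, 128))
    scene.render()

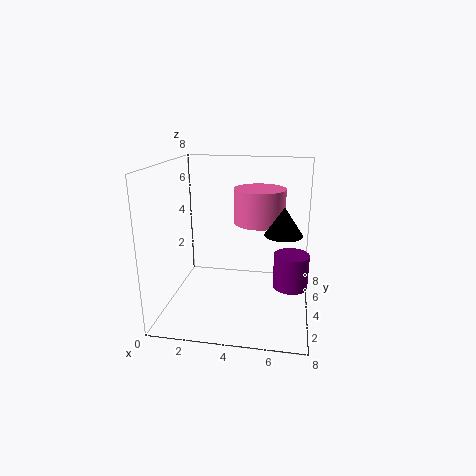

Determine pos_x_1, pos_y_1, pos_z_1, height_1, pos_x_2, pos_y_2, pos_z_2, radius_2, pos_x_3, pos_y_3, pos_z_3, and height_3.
pos_x_1 = 5, pos_y_1 = 5.5, pos_z_1 = 4.5, height_1 = 2, pos_x_2 = 6.5, pos_y_2 = 3.5, pos_z_2 = 4.5, radius_2 = 1, pos_x_3 = 7, pos_y_3 = 4.5, pos_z_3 = 1, height_3 = 2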